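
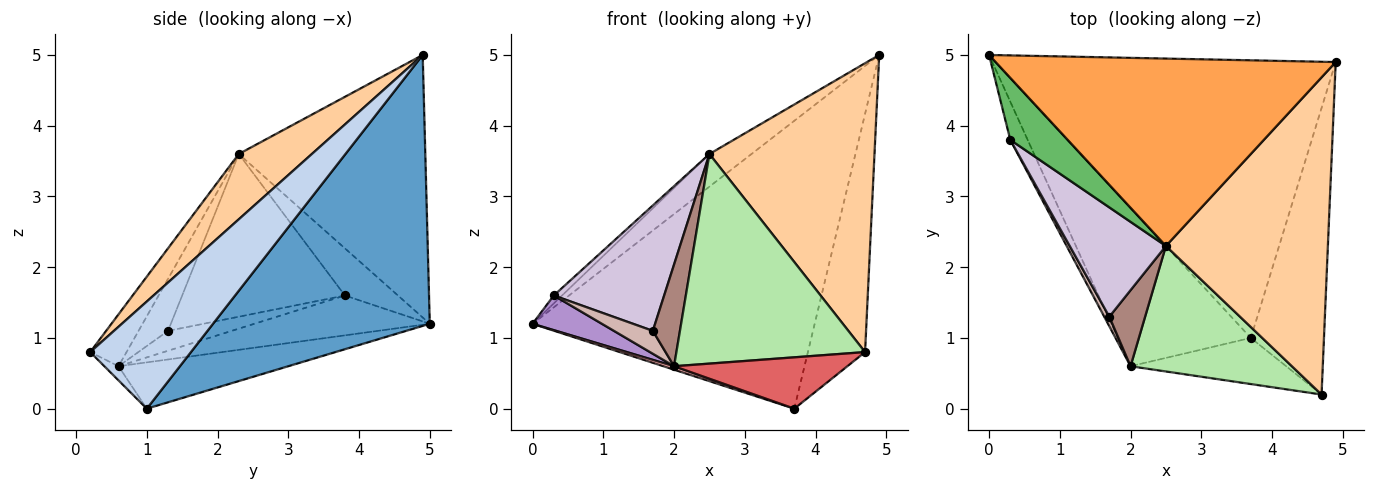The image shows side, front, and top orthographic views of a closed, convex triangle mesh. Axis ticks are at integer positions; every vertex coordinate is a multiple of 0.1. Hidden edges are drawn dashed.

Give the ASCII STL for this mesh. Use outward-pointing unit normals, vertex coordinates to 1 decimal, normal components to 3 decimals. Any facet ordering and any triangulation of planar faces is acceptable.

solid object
 facet normal 0.484 0.630 -0.607
  outer loop
   vertex 3.7 1.0 0.0
   vertex 0.0 5.0 1.2
   vertex 4.9 4.9 5.0
  endloop
 endfacet
 facet normal 0.748 0.424 -0.510
  outer loop
   vertex 3.7 1.0 0.0
   vertex 4.9 4.9 5.0
   vertex 4.7 0.2 0.8
  endloop
 endfacet
 facet normal -0.605 0.137 0.784
  outer loop
   vertex 2.5 2.3 3.6
   vertex 4.9 4.9 5.0
   vertex 0.0 5.0 1.2
  endloop
 endfacet
 facet normal 0.286 -0.645 0.708
  outer loop
   vertex 2.5 2.3 3.6
   vertex 4.7 0.2 0.8
   vertex 4.9 4.9 5.0
  endloop
 endfacet
 facet normal -0.632 0.098 0.769
  outer loop
   vertex 0.3 3.8 1.6
   vertex 2.5 2.3 3.6
   vertex 0.0 5.0 1.2
  endloop
 endfacet
 facet normal -0.163 -0.846 0.507
  outer loop
   vertex 2.0 0.6 0.6
   vertex 4.7 0.2 0.8
   vertex 2.5 2.3 3.6
  endloop
 endfacet
 facet normal -0.061 -0.743 -0.667
  outer loop
   vertex 2.0 0.6 0.6
   vertex 3.7 1.0 0.0
   vertex 4.7 0.2 0.8
  endloop
 endfacet
 facet normal -0.328 -0.021 -0.944
  outer loop
   vertex 2.0 0.6 0.6
   vertex 0.0 5.0 1.2
   vertex 3.7 1.0 0.0
  endloop
 endfacet
 facet normal -0.862 -0.341 -0.375
  outer loop
   vertex 2.0 0.6 0.6
   vertex 0.3 3.8 1.6
   vertex 0.0 5.0 1.2
  endloop
 endfacet
 facet normal -0.743 -0.504 0.440
  outer loop
   vertex 1.7 1.3 1.1
   vertex 2.5 2.3 3.6
   vertex 0.3 3.8 1.6
  endloop
 endfacet
 facet normal -0.657 -0.604 0.452
  outer loop
   vertex 1.7 1.3 1.1
   vertex 2.0 0.6 0.6
   vertex 2.5 2.3 3.6
  endloop
 endfacet
 facet normal -0.834 -0.509 0.213
  outer loop
   vertex 1.7 1.3 1.1
   vertex 0.3 3.8 1.6
   vertex 2.0 0.6 0.6
  endloop
 endfacet
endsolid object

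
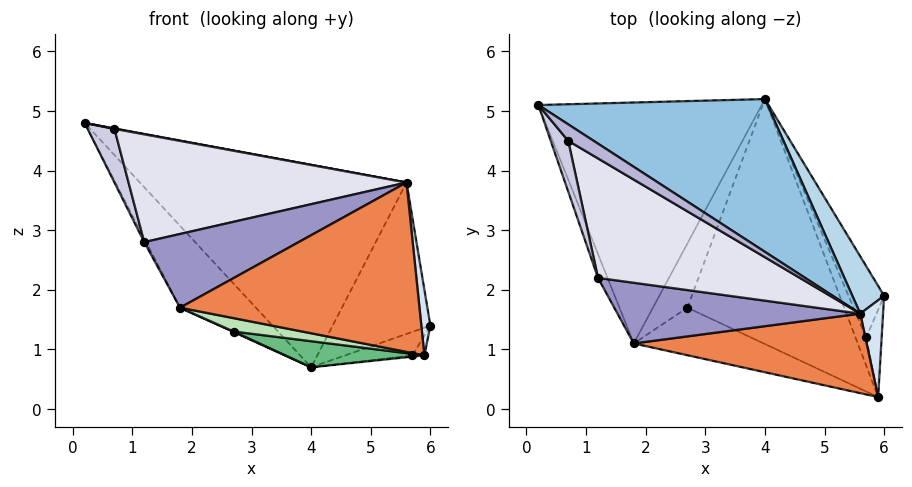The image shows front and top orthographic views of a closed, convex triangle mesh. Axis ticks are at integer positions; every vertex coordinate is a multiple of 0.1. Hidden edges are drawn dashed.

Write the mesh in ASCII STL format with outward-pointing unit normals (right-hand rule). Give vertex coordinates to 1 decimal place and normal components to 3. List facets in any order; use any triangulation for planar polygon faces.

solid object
 facet normal -0.717 0.224 -0.660
  outer loop
   vertex 1.8 1.1 1.7
   vertex 0.2 5.1 4.8
   vertex 4.0 5.2 0.7
  endloop
 endfacet
 facet normal 0.532 0.676 0.510
  outer loop
   vertex 5.6 1.6 3.8
   vertex 4.0 5.2 0.7
   vertex 0.2 5.1 4.8
  endloop
 endfacet
 facet normal 0.818 0.539 0.204
  outer loop
   vertex 5.6 1.6 3.8
   vertex 6.0 1.9 1.4
   vertex 4.0 5.2 0.7
  endloop
 endfacet
 facet normal 0.983 -0.102 0.151
  outer loop
   vertex 5.6 1.6 3.8
   vertex 5.9 0.2 0.9
   vertex 6.0 1.9 1.4
  endloop
 endfacet
 facet normal -0.115 -0.899 0.422
  outer loop
   vertex 5.6 1.6 3.8
   vertex 1.8 1.1 1.7
   vertex 5.9 0.2 0.9
  endloop
 endfacet
 facet normal 0.648 0.239 -0.723
  outer loop
   vertex 5.7 1.2 0.9
   vertex 4.0 5.2 0.7
   vertex 6.0 1.9 1.4
  endloop
 endfacet
 facet normal 0.742 0.148 -0.653
  outer loop
   vertex 5.7 1.2 0.9
   vertex 6.0 1.9 1.4
   vertex 5.9 0.2 0.9
  endloop
 endfacet
 facet normal 0.217 0.043 -0.975
  outer loop
   vertex 5.7 1.2 0.9
   vertex 5.9 0.2 0.9
   vertex 4.0 5.2 0.7
  endloop
 endfacet
 facet normal -0.171 -0.104 -0.980
  outer loop
   vertex 2.7 1.7 1.3
   vertex 4.0 5.2 0.7
   vertex 5.9 0.2 0.9
  endloop
 endfacet
 facet normal -0.402 -0.008 -0.916
  outer loop
   vertex 2.7 1.7 1.3
   vertex 1.8 1.1 1.7
   vertex 4.0 5.2 0.7
  endloop
 endfacet
 facet normal -0.240 -0.263 -0.934
  outer loop
   vertex 2.7 1.7 1.3
   vertex 5.9 0.2 0.9
   vertex 1.8 1.1 1.7
  endloop
 endfacet
 facet normal -0.837 0.085 -0.541
  outer loop
   vertex 1.2 2.2 2.8
   vertex 0.2 5.1 4.8
   vertex 1.8 1.1 1.7
  endloop
 endfacet
 facet normal -0.242 -0.749 0.617
  outer loop
   vertex 1.2 2.2 2.8
   vertex 1.8 1.1 1.7
   vertex 5.6 1.6 3.8
  endloop
 endfacet
 facet normal 0.165 -0.026 0.986
  outer loop
   vertex 0.7 4.5 4.7
   vertex 5.6 1.6 3.8
   vertex 0.2 5.1 4.8
  endloop
 endfacet
 facet normal -0.592 -0.586 0.553
  outer loop
   vertex 0.7 4.5 4.7
   vertex 0.2 5.1 4.8
   vertex 1.2 2.2 2.8
  endloop
 endfacet
 facet normal -0.252 -0.648 0.719
  outer loop
   vertex 0.7 4.5 4.7
   vertex 1.2 2.2 2.8
   vertex 5.6 1.6 3.8
  endloop
 endfacet
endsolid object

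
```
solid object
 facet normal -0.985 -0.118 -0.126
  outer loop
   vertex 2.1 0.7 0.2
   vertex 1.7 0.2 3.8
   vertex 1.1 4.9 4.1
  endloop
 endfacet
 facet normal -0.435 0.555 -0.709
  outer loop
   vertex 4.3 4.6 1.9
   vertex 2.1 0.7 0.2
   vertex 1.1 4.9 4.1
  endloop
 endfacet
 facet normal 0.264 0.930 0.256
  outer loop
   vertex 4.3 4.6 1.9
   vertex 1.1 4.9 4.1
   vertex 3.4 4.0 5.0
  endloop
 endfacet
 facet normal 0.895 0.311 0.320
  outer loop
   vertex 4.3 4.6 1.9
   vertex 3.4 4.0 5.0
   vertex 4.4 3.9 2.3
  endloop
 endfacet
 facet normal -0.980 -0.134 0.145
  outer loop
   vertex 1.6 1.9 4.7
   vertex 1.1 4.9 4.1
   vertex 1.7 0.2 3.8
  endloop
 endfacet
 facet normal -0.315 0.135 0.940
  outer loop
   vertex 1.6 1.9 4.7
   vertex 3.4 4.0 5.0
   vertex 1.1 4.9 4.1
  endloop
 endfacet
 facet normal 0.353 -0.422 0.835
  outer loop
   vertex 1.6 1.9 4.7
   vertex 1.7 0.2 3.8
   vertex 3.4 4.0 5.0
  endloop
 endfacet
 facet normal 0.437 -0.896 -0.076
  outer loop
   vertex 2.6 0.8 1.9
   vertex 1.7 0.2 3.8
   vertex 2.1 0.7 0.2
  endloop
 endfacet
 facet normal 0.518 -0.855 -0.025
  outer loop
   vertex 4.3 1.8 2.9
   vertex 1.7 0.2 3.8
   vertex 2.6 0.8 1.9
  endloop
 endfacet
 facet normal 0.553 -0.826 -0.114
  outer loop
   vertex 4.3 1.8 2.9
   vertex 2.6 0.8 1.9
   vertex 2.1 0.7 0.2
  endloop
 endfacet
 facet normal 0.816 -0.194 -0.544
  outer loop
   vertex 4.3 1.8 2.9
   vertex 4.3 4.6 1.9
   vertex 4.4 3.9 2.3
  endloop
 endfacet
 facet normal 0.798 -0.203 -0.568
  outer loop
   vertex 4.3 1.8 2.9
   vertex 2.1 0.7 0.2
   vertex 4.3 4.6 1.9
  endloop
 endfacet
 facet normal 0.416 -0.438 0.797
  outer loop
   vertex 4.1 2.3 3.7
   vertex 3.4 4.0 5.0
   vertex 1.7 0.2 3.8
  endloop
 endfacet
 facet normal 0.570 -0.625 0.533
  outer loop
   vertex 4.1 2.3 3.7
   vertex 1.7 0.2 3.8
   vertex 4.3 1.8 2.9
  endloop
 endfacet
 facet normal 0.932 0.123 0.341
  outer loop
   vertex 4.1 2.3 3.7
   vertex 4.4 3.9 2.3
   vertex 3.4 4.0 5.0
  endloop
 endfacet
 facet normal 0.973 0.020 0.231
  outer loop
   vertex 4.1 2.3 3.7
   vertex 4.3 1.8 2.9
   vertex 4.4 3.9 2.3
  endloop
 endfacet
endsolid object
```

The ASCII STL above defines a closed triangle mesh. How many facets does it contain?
16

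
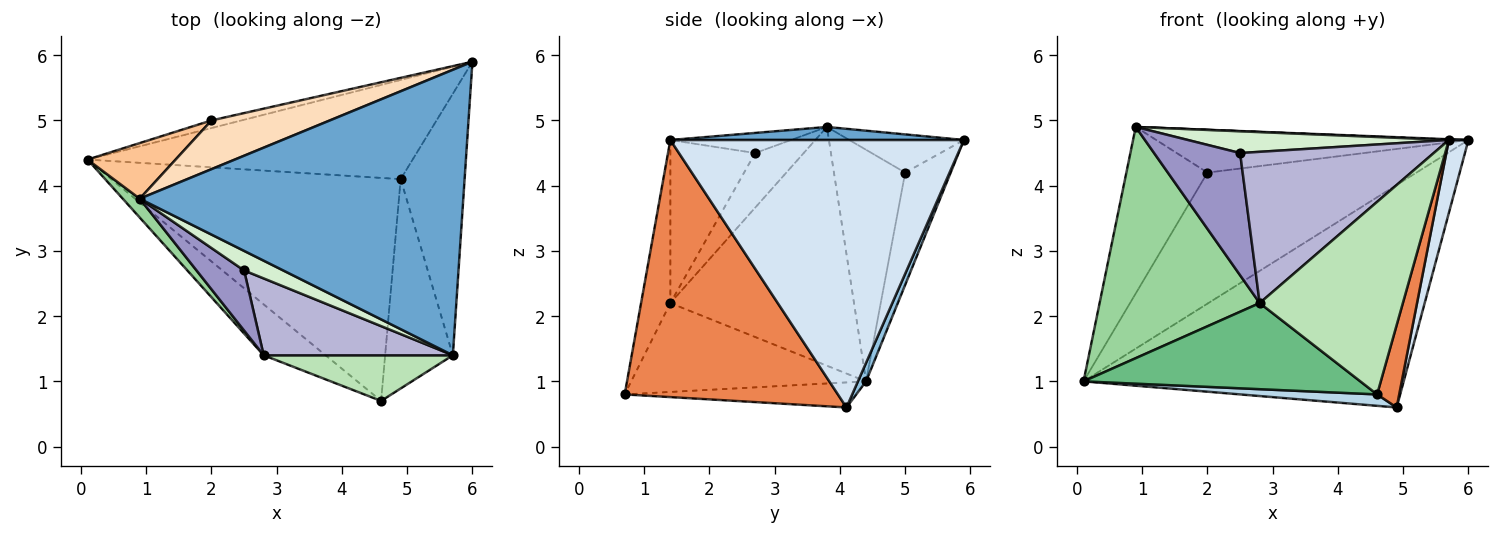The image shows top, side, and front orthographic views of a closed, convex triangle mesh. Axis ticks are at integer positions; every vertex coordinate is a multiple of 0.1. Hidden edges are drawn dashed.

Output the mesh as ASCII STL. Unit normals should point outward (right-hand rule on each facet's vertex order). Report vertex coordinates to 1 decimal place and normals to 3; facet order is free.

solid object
 facet normal 0.040 -0.003 0.999
  outer loop
   vertex 5.7 1.4 4.7
   vertex 6.0 5.9 4.7
   vertex 0.9 3.8 4.9
  endloop
 endfacet
 facet normal 0.023 0.913 -0.407
  outer loop
   vertex 4.9 4.1 0.6
   vertex 0.1 4.4 1.0
   vertex 6.0 5.9 4.7
  endloop
 endfacet
 facet normal -0.086 -0.051 -0.995
  outer loop
   vertex 4.9 4.1 0.6
   vertex 4.6 0.7 0.8
   vertex 0.1 4.4 1.0
  endloop
 endfacet
 facet normal 0.971 -0.065 -0.232
  outer loop
   vertex 4.9 4.1 0.6
   vertex 6.0 5.9 4.7
   vertex 5.7 1.4 4.7
  endloop
 endfacet
 facet normal 0.962 -0.100 -0.253
  outer loop
   vertex 4.9 4.1 0.6
   vertex 5.7 1.4 4.7
   vertex 4.6 0.7 0.8
  endloop
 endfacet
 facet normal -0.212 0.976 -0.057
  outer loop
   vertex 2.0 5.0 4.2
   vertex 6.0 5.9 4.7
   vertex 0.1 4.4 1.0
  endloop
 endfacet
 facet normal -0.640 0.729 0.243
  outer loop
   vertex 2.0 5.0 4.2
   vertex 0.1 4.4 1.0
   vertex 0.9 3.8 4.9
  endloop
 endfacet
 facet normal -0.236 0.642 0.730
  outer loop
   vertex 2.0 5.0 4.2
   vertex 0.9 3.8 4.9
   vertex 6.0 5.9 4.7
  endloop
 endfacet
 facet normal -0.590 -0.695 -0.411
  outer loop
   vertex 2.8 1.4 2.2
   vertex 0.1 4.4 1.0
   vertex 4.6 0.7 0.8
  endloop
 endfacet
 facet normal -0.753 -0.656 0.053
  outer loop
   vertex 2.8 1.4 2.2
   vertex 0.9 3.8 4.9
   vertex 0.1 4.4 1.0
  endloop
 endfacet
 facet normal -0.195 -0.954 0.226
  outer loop
   vertex 2.8 1.4 2.2
   vertex 4.6 0.7 0.8
   vertex 5.7 1.4 4.7
  endloop
 endfacet
 facet normal -0.325 -0.703 0.633
  outer loop
   vertex 2.5 2.7 4.5
   vertex 5.7 1.4 4.7
   vertex 0.9 3.8 4.9
  endloop
 endfacet
 facet normal -0.452 -0.801 0.394
  outer loop
   vertex 2.5 2.7 4.5
   vertex 0.9 3.8 4.9
   vertex 2.8 1.4 2.2
  endloop
 endfacet
 facet normal -0.364 -0.830 0.422
  outer loop
   vertex 2.5 2.7 4.5
   vertex 2.8 1.4 2.2
   vertex 5.7 1.4 4.7
  endloop
 endfacet
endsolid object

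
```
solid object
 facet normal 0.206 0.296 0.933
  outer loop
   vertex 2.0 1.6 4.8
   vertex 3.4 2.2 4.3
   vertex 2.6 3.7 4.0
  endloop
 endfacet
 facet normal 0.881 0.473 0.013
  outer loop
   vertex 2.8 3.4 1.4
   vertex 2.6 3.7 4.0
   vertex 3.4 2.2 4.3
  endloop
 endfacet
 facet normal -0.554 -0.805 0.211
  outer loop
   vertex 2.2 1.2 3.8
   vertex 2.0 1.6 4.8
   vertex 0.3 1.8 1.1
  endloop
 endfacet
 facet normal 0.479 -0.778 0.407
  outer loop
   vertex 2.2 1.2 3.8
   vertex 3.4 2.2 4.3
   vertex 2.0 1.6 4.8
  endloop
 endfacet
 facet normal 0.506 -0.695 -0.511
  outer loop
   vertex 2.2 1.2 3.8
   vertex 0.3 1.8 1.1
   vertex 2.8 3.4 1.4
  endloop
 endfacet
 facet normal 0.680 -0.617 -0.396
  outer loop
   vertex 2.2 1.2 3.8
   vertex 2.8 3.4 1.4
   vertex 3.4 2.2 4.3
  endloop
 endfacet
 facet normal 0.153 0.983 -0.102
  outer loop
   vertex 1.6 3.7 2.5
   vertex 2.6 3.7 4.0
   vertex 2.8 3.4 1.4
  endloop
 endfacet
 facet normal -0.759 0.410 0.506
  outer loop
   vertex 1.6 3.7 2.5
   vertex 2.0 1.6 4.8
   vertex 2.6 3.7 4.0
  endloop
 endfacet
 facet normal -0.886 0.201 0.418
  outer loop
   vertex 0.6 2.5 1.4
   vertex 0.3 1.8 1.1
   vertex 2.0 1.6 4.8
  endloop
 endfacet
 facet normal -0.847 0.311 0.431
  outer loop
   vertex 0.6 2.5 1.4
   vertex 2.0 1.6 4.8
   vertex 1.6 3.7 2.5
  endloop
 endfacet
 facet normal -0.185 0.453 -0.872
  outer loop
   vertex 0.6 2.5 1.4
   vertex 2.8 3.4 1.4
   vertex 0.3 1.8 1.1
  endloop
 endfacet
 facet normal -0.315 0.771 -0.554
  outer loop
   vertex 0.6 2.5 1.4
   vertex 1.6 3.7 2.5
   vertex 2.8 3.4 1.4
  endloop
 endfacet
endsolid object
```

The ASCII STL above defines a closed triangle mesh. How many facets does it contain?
12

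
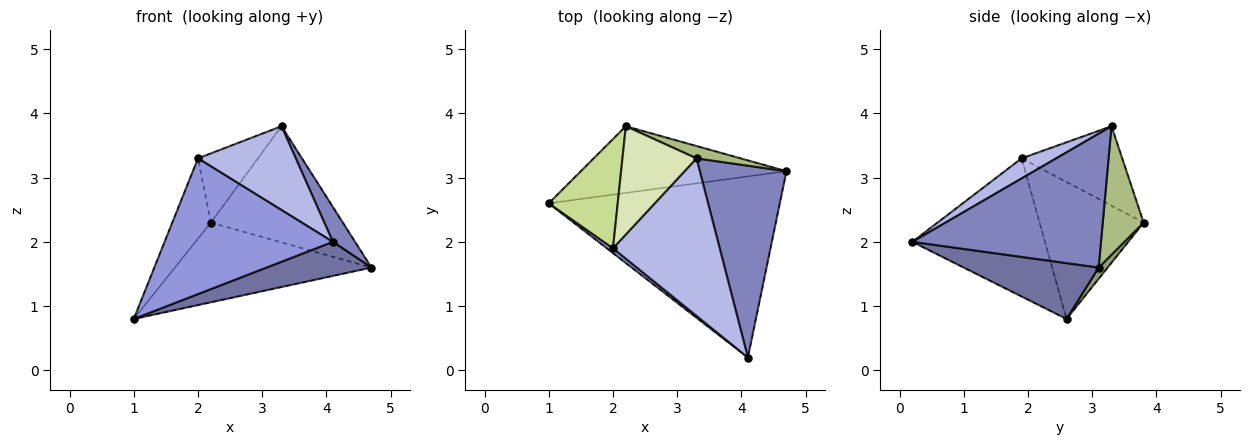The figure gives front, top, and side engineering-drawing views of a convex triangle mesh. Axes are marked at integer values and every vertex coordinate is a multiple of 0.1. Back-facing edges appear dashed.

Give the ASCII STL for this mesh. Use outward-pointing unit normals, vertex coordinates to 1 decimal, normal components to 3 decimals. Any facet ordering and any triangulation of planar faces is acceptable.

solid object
 facet normal 0.231 -0.180 -0.956
  outer loop
   vertex 4.1 0.2 2.0
   vertex 1.0 2.6 0.8
   vertex 4.7 3.1 1.6
  endloop
 endfacet
 facet normal 0.836 -0.098 0.541
  outer loop
   vertex 3.3 3.3 3.8
   vertex 4.1 0.2 2.0
   vertex 4.7 3.1 1.6
  endloop
 endfacet
 facet normal -0.619 -0.785 0.028
  outer loop
   vertex 2.0 1.9 3.3
   vertex 1.0 2.6 0.8
   vertex 4.1 0.2 2.0
  endloop
 endfacet
 facet normal 0.164 -0.463 0.871
  outer loop
   vertex 2.0 1.9 3.3
   vertex 4.1 0.2 2.0
   vertex 3.3 3.3 3.8
  endloop
 endfacet
 facet normal 0.035 0.767 -0.641
  outer loop
   vertex 2.2 3.8 2.3
   vertex 4.7 3.1 1.6
   vertex 1.0 2.6 0.8
  endloop
 endfacet
 facet normal 0.294 0.950 0.101
  outer loop
   vertex 2.2 3.8 2.3
   vertex 3.3 3.3 3.8
   vertex 4.7 3.1 1.6
  endloop
 endfacet
 facet normal -0.848 0.314 0.427
  outer loop
   vertex 2.2 3.8 2.3
   vertex 1.0 2.6 0.8
   vertex 2.0 1.9 3.3
  endloop
 endfacet
 facet normal -0.671 0.400 0.625
  outer loop
   vertex 2.2 3.8 2.3
   vertex 2.0 1.9 3.3
   vertex 3.3 3.3 3.8
  endloop
 endfacet
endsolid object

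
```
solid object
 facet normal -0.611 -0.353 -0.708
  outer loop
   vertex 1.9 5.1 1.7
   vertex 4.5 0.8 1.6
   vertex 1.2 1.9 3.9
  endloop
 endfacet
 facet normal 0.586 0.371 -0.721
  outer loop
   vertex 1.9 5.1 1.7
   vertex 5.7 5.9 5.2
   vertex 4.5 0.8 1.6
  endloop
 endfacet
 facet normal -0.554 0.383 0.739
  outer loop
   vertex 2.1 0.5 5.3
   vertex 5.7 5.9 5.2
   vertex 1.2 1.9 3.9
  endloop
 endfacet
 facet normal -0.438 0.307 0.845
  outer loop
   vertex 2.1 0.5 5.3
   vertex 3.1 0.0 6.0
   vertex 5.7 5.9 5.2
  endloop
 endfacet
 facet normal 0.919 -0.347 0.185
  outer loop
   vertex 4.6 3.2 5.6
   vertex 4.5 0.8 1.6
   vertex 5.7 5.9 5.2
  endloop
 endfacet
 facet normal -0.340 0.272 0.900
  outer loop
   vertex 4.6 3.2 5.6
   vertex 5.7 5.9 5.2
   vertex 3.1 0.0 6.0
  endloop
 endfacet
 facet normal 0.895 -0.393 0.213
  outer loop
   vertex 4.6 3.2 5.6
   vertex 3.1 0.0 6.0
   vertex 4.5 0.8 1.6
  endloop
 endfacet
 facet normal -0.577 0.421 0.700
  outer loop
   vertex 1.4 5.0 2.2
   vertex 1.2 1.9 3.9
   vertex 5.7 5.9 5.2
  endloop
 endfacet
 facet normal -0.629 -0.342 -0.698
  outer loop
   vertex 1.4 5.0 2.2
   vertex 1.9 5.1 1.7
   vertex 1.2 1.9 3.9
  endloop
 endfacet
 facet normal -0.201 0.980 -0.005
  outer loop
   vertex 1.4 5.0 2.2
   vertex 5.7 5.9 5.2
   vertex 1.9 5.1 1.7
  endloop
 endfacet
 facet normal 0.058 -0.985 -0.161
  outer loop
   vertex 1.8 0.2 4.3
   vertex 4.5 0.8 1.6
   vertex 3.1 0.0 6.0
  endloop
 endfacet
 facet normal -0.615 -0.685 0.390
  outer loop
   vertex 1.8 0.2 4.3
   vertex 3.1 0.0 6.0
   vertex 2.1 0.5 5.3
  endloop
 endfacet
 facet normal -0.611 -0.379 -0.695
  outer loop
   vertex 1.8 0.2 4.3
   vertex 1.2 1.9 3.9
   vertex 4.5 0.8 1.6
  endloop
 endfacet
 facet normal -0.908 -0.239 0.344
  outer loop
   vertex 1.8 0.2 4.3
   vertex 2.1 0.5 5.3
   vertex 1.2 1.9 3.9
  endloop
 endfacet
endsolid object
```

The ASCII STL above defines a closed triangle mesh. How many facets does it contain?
14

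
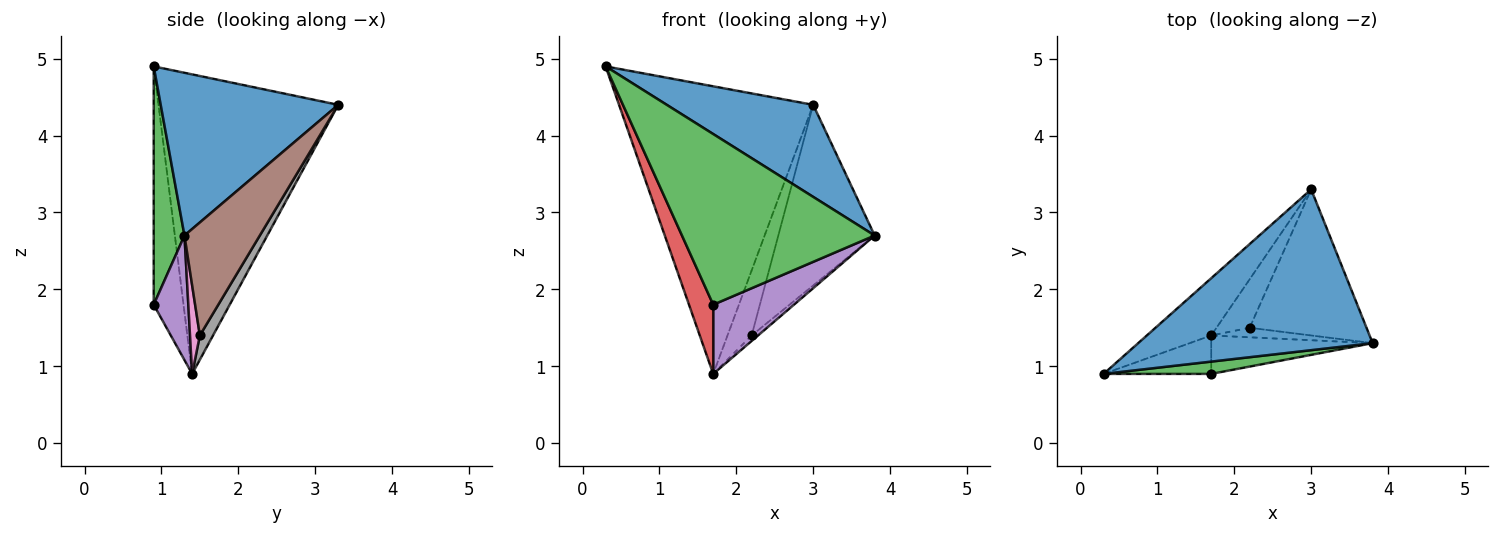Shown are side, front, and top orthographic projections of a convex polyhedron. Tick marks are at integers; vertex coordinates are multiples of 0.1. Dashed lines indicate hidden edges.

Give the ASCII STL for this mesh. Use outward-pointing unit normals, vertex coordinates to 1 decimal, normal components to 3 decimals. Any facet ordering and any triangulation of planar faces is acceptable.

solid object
 facet normal 0.516 -0.426 0.743
  outer loop
   vertex 3.0 3.3 4.4
   vertex 0.3 0.9 4.9
   vertex 3.8 1.3 2.7
  endloop
 endfacet
 facet normal -0.672 0.726 -0.145
  outer loop
   vertex 1.7 1.4 0.9
   vertex 0.3 0.9 4.9
   vertex 3.0 3.3 4.4
  endloop
 endfacet
 facet normal 0.157 -0.985 0.071
  outer loop
   vertex 1.7 0.9 1.8
   vertex 3.8 1.3 2.7
   vertex 0.3 0.9 4.9
  endloop
 endfacet
 facet normal -0.732 -0.595 -0.331
  outer loop
   vertex 1.7 0.9 1.8
   vertex 0.3 0.9 4.9
   vertex 1.7 1.4 0.9
  endloop
 endfacet
 facet normal 0.351 -0.819 -0.455
  outer loop
   vertex 1.7 0.9 1.8
   vertex 1.7 1.4 0.9
   vertex 3.8 1.3 2.7
  endloop
 endfacet
 facet normal 0.520 0.664 -0.537
  outer loop
   vertex 2.2 1.5 1.4
   vertex 3.0 3.3 4.4
   vertex 3.8 1.3 2.7
  endloop
 endfacet
 facet normal 0.608 0.397 -0.688
  outer loop
   vertex 2.2 1.5 1.4
   vertex 3.8 1.3 2.7
   vertex 1.7 1.4 0.9
  endloop
 endfacet
 facet normal 0.401 0.735 -0.548
  outer loop
   vertex 2.2 1.5 1.4
   vertex 1.7 1.4 0.9
   vertex 3.0 3.3 4.4
  endloop
 endfacet
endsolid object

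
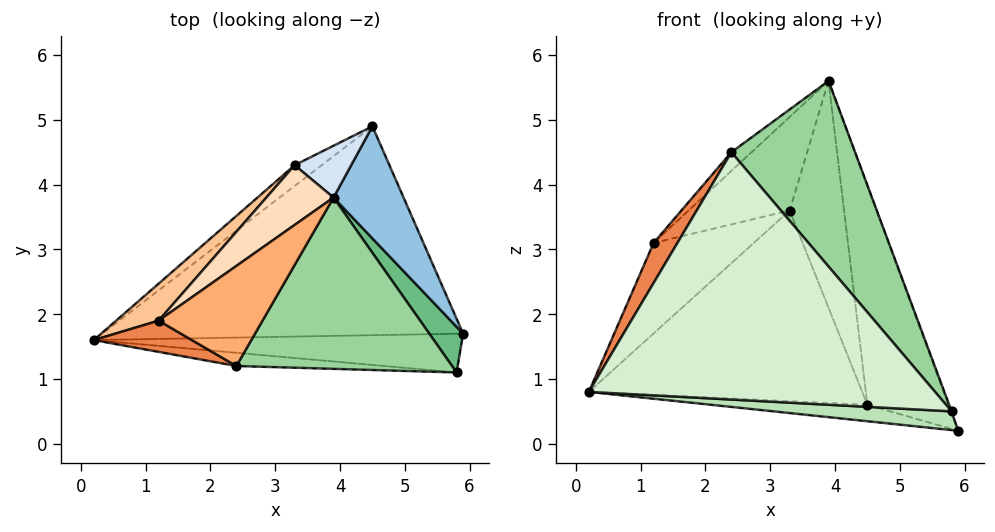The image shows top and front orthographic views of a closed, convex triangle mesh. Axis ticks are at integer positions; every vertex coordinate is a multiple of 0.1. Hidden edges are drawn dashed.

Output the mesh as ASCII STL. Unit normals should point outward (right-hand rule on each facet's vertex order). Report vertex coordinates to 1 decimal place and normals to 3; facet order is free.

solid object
 facet normal -0.106 0.078 -0.991
  outer loop
   vertex 4.5 4.9 0.6
   vertex 5.9 1.7 0.2
   vertex 0.2 1.6 0.8
  endloop
 endfacet
 facet normal 0.908 0.373 0.191
  outer loop
   vertex 3.9 3.8 5.6
   vertex 5.9 1.7 0.2
   vertex 4.5 4.9 0.6
  endloop
 endfacet
 facet normal -0.609 0.788 -0.086
  outer loop
   vertex 3.3 4.3 3.6
   vertex 4.5 4.9 0.6
   vertex 0.2 1.6 0.8
  endloop
 endfacet
 facet normal 0.069 0.973 0.222
  outer loop
   vertex 3.3 4.3 3.6
   vertex 3.9 3.8 5.6
   vertex 4.5 4.9 0.6
  endloop
 endfacet
 facet normal -0.762 -0.511 0.398
  outer loop
   vertex 1.2 1.9 3.1
   vertex 0.2 1.6 0.8
   vertex 2.4 1.2 4.5
  endloop
 endfacet
 facet normal -0.721 0.127 0.681
  outer loop
   vertex 1.2 1.9 3.1
   vertex 2.4 1.2 4.5
   vertex 3.9 3.8 5.6
  endloop
 endfacet
 facet normal -0.754 0.608 0.249
  outer loop
   vertex 1.2 1.9 3.1
   vertex 3.3 4.3 3.6
   vertex 0.2 1.6 0.8
  endloop
 endfacet
 facet normal -0.737 0.569 0.364
  outer loop
   vertex 1.2 1.9 3.1
   vertex 3.9 3.8 5.6
   vertex 3.3 4.3 3.6
  endloop
 endfacet
 facet normal 0.939 0.015 0.342
  outer loop
   vertex 5.8 1.1 0.5
   vertex 5.9 1.7 0.2
   vertex 3.9 3.8 5.6
  endloop
 endfacet
 facet normal 0.613 -0.580 0.536
  outer loop
   vertex 5.8 1.1 0.5
   vertex 3.9 3.8 5.6
   vertex 2.4 1.2 4.5
  endloop
 endfacet
 facet normal -0.087 -0.434 -0.897
  outer loop
   vertex 5.8 1.1 0.5
   vertex 0.2 1.6 0.8
   vertex 5.9 1.7 0.2
  endloop
 endfacet
 facet normal -0.092 -0.994 -0.053
  outer loop
   vertex 5.8 1.1 0.5
   vertex 2.4 1.2 4.5
   vertex 0.2 1.6 0.8
  endloop
 endfacet
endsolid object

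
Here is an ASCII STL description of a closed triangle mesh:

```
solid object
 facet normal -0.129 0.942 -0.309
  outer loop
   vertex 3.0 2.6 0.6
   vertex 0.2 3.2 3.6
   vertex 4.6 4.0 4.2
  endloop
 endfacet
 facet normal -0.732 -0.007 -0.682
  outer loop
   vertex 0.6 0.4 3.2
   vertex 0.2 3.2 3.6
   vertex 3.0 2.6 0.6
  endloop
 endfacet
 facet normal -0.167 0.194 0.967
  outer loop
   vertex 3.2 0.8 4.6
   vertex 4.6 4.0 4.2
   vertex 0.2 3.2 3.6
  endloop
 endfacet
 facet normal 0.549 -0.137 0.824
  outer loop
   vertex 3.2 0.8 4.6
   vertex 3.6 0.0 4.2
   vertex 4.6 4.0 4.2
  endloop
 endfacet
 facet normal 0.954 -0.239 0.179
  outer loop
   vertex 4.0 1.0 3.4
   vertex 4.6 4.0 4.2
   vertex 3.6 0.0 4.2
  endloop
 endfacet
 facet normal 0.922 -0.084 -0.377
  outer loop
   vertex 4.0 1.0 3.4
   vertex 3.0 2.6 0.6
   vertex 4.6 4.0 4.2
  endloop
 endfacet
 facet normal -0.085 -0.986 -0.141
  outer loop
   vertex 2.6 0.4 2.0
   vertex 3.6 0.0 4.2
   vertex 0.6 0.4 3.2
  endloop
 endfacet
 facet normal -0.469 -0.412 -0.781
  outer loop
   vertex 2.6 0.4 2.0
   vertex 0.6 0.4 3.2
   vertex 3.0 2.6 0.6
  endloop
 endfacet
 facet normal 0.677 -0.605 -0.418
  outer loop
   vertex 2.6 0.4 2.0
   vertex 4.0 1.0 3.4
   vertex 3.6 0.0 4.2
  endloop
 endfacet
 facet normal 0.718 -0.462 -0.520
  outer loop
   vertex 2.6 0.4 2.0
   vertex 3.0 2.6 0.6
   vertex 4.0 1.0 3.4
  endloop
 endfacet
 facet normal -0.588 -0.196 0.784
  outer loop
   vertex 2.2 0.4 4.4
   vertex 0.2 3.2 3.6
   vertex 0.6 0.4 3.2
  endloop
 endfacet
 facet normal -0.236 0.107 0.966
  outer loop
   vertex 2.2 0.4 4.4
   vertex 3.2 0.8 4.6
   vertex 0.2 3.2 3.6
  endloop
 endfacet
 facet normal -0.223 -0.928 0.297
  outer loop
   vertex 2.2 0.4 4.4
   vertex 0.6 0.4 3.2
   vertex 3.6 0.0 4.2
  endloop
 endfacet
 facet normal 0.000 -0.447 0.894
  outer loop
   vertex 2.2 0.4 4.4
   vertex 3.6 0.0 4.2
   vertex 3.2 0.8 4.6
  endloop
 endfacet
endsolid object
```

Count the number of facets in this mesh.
14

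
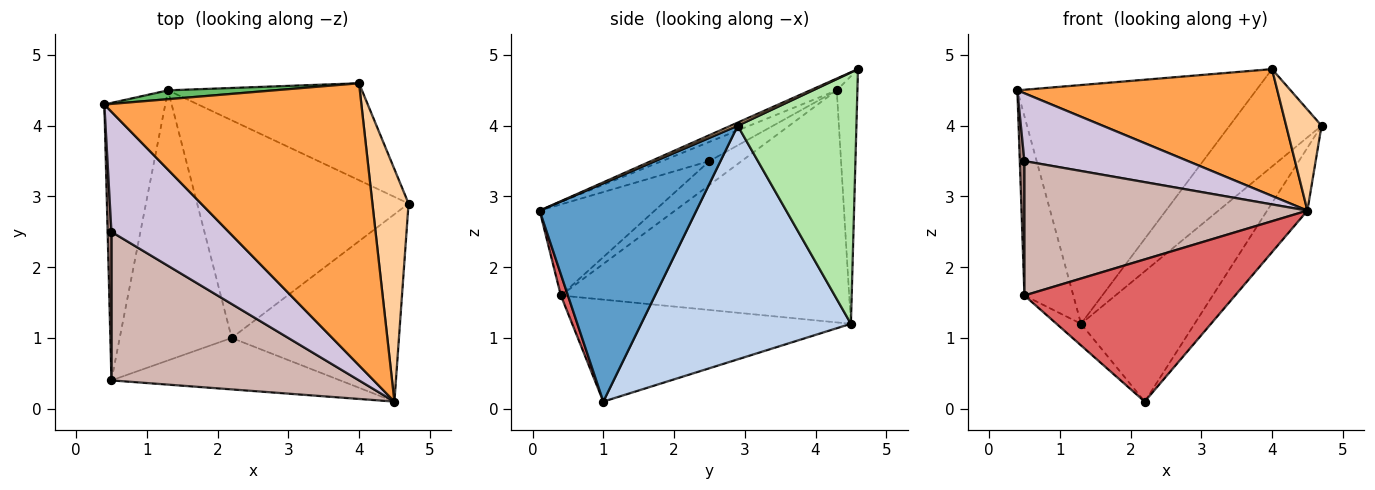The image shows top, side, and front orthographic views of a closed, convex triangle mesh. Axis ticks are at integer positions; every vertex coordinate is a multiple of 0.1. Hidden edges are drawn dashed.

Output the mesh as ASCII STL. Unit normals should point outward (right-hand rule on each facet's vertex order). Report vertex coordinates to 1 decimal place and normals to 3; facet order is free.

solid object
 facet normal 0.778 0.200 -0.596
  outer loop
   vertex 2.2 1.0 0.1
   vertex 4.7 2.9 4.0
   vertex 4.5 0.1 2.8
  endloop
 endfacet
 facet normal 0.688 0.373 -0.623
  outer loop
   vertex 1.3 4.5 1.2
   vertex 4.7 2.9 4.0
   vertex 2.2 1.0 0.1
  endloop
 endfacet
 facet normal -0.042 -0.410 0.911
  outer loop
   vertex 4.0 4.6 4.8
   vertex 0.4 4.3 4.5
   vertex 4.5 0.1 2.8
  endloop
 endfacet
 facet normal 0.079 -0.397 0.914
  outer loop
   vertex 4.0 4.6 4.8
   vertex 4.5 0.1 2.8
   vertex 4.7 2.9 4.0
  endloop
 endfacet
 facet normal -0.086 0.996 0.037
  outer loop
   vertex 4.0 4.6 4.8
   vertex 1.3 4.5 1.2
   vertex 0.4 4.3 4.5
  endloop
 endfacet
 facet normal 0.675 0.523 -0.521
  outer loop
   vertex 4.0 4.6 4.8
   vertex 4.7 2.9 4.0
   vertex 1.3 4.5 1.2
  endloop
 endfacet
 facet normal 0.032 -0.940 -0.340
  outer loop
   vertex 0.5 0.4 1.6
   vertex 2.2 1.0 0.1
   vertex 4.5 0.1 2.8
  endloop
 endfacet
 facet normal -0.954 0.162 -0.251
  outer loop
   vertex 0.5 0.4 1.6
   vertex 0.4 4.3 4.5
   vertex 1.3 4.5 1.2
  endloop
 endfacet
 facet normal -0.672 0.059 -0.738
  outer loop
   vertex 0.5 0.4 1.6
   vertex 1.3 4.5 1.2
   vertex 2.2 1.0 0.1
  endloop
 endfacet
 facet normal -0.141 -0.487 0.862
  outer loop
   vertex 0.5 2.5 3.5
   vertex 4.5 0.1 2.8
   vertex 0.4 4.3 4.5
  endloop
 endfacet
 facet normal -0.978 -0.141 0.156
  outer loop
   vertex 0.5 2.5 3.5
   vertex 0.4 4.3 4.5
   vertex 0.5 0.4 1.6
  endloop
 endfacet
 facet normal -0.263 -0.647 0.715
  outer loop
   vertex 0.5 2.5 3.5
   vertex 0.5 0.4 1.6
   vertex 4.5 0.1 2.8
  endloop
 endfacet
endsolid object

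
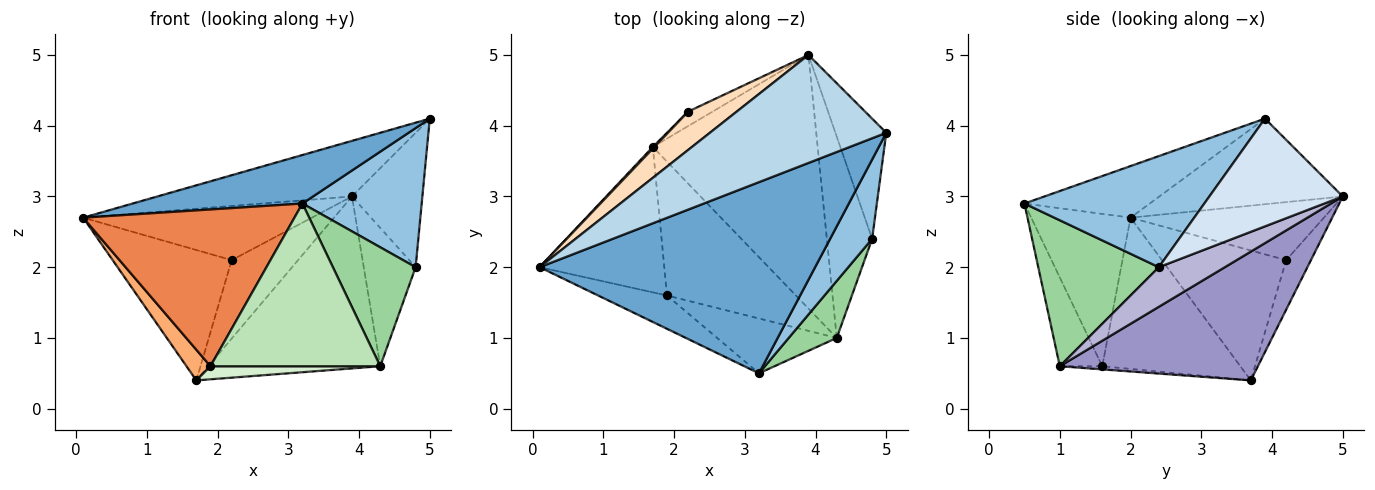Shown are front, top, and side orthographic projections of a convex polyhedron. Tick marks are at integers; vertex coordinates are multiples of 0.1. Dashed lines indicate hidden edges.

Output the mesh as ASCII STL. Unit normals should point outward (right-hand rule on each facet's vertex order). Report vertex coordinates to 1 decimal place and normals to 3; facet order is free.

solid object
 facet normal -0.179 -0.242 0.954
  outer loop
   vertex 3.2 0.5 2.9
   vertex 5.0 3.9 4.1
   vertex 0.1 2.0 2.7
  endloop
 endfacet
 facet normal 0.795 -0.527 0.301
  outer loop
   vertex 4.8 2.4 2.0
   vertex 5.0 3.9 4.1
   vertex 3.2 0.5 2.9
  endloop
 endfacet
 facet normal -0.396 0.420 0.816
  outer loop
   vertex 3.9 5.0 3.0
   vertex 0.1 2.0 2.7
   vertex 5.0 3.9 4.1
  endloop
 endfacet
 facet normal 0.816 0.431 -0.385
  outer loop
   vertex 3.9 5.0 3.0
   vertex 5.0 3.9 4.1
   vertex 4.8 2.4 2.0
  endloop
 endfacet
 facet normal -0.418 -0.889 -0.189
  outer loop
   vertex 1.9 1.6 0.6
   vertex 3.2 0.5 2.9
   vertex 0.1 2.0 2.7
  endloop
 endfacet
 facet normal -0.765 -0.133 -0.630
  outer loop
   vertex 1.9 1.6 0.6
   vertex 0.1 2.0 2.7
   vertex 1.7 3.7 0.4
  endloop
 endfacet
 facet normal -0.722 0.692 0.009
  outer loop
   vertex 2.2 4.2 2.1
   vertex 1.7 3.7 0.4
   vertex 0.1 2.0 2.7
  endloop
 endfacet
 facet normal -0.568 0.672 0.476
  outer loop
   vertex 2.2 4.2 2.1
   vertex 0.1 2.0 2.7
   vertex 3.9 5.0 3.0
  endloop
 endfacet
 facet normal -0.344 0.923 -0.170
  outer loop
   vertex 2.2 4.2 2.1
   vertex 3.9 5.0 3.0
   vertex 1.7 3.7 0.4
  endloop
 endfacet
 facet normal 0.796 -0.546 0.262
  outer loop
   vertex 4.3 1.0 0.6
   vertex 4.8 2.4 2.0
   vertex 3.2 0.5 2.9
  endloop
 endfacet
 facet normal -0.231 -0.922 -0.311
  outer loop
   vertex 4.3 1.0 0.6
   vertex 3.2 0.5 2.9
   vertex 1.9 1.6 0.6
  endloop
 endfacet
 facet normal -0.024 -0.097 -0.995
  outer loop
   vertex 4.3 1.0 0.6
   vertex 1.9 1.6 0.6
   vertex 1.7 3.7 0.4
  endloop
 endfacet
 facet normal 0.543 0.471 -0.695
  outer loop
   vertex 4.3 1.0 0.6
   vertex 1.7 3.7 0.4
   vertex 3.9 5.0 3.0
  endloop
 endfacet
 facet normal 0.585 0.460 -0.668
  outer loop
   vertex 4.3 1.0 0.6
   vertex 3.9 5.0 3.0
   vertex 4.8 2.4 2.0
  endloop
 endfacet
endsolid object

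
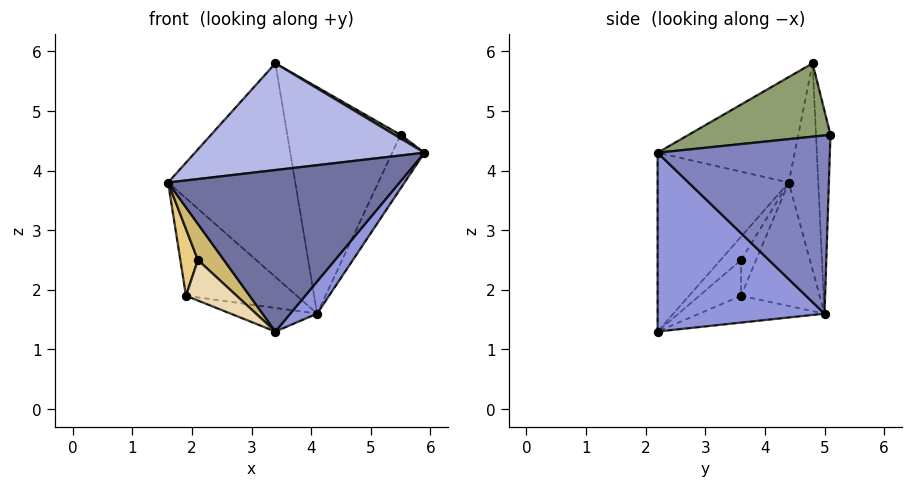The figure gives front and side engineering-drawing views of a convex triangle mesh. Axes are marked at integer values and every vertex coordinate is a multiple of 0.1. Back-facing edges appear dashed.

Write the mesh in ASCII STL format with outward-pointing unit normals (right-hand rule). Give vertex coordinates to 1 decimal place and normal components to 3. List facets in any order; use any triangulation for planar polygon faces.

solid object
 facet normal -0.456 -0.805 0.380
  outer loop
   vertex 3.4 2.2 1.3
   vertex 5.9 2.2 4.3
   vertex 1.6 4.4 3.8
  endloop
 endfacet
 facet normal 0.891 0.167 -0.422
  outer loop
   vertex 4.1 5.0 1.6
   vertex 5.5 5.1 4.6
   vertex 5.9 2.2 4.3
  endloop
 endfacet
 facet normal 0.762 -0.123 -0.635
  outer loop
   vertex 4.1 5.0 1.6
   vertex 5.9 2.2 4.3
   vertex 3.4 2.2 1.3
  endloop
 endfacet
 facet normal -0.433 -0.725 0.535
  outer loop
   vertex 3.4 4.8 5.8
   vertex 1.6 4.4 3.8
   vertex 5.9 2.2 4.3
  endloop
 endfacet
 facet normal 0.498 -0.021 0.867
  outer loop
   vertex 3.4 4.8 5.8
   vertex 5.9 2.2 4.3
   vertex 5.5 5.1 4.6
  endloop
 endfacet
 facet normal -0.226 0.974 0.009
  outer loop
   vertex 3.4 4.8 5.8
   vertex 4.1 5.0 1.6
   vertex 1.6 4.4 3.8
  endloop
 endfacet
 facet normal -0.127 0.992 0.026
  outer loop
   vertex 3.4 4.8 5.8
   vertex 5.5 5.1 4.6
   vertex 4.1 5.0 1.6
  endloop
 endfacet
 facet normal -0.530 0.748 -0.399
  outer loop
   vertex 1.9 3.6 1.9
   vertex 1.6 4.4 3.8
   vertex 4.1 5.0 1.6
  endloop
 endfacet
 facet normal -0.233 0.161 -0.959
  outer loop
   vertex 1.9 3.6 1.9
   vertex 4.1 5.0 1.6
   vertex 3.4 2.2 1.3
  endloop
 endfacet
 facet normal -0.602 -0.763 0.238
  outer loop
   vertex 2.1 3.6 2.5
   vertex 3.4 2.2 1.3
   vertex 1.6 4.4 3.8
  endloop
 endfacet
 facet normal -0.636 -0.742 0.212
  outer loop
   vertex 2.1 3.6 2.5
   vertex 1.6 4.4 3.8
   vertex 1.9 3.6 1.9
  endloop
 endfacet
 facet normal -0.622 -0.755 0.207
  outer loop
   vertex 2.1 3.6 2.5
   vertex 1.9 3.6 1.9
   vertex 3.4 2.2 1.3
  endloop
 endfacet
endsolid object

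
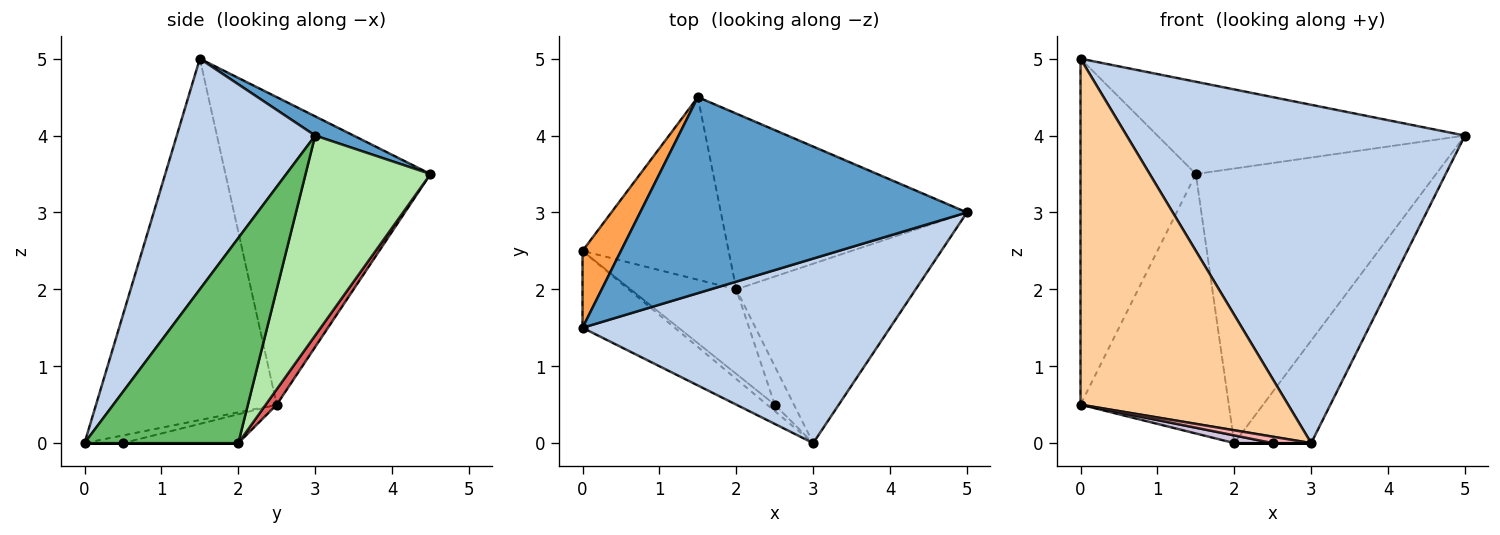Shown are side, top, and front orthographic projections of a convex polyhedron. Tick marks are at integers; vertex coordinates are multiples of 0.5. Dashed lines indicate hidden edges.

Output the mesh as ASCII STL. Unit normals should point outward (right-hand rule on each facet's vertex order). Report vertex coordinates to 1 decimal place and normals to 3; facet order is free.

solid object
 facet normal 0.053 0.425 0.904
  outer loop
   vertex 1.5 4.5 3.5
   vertex 0.0 1.5 5.0
   vertex 5.0 3.0 4.0
  endloop
 endfacet
 facet normal 0.338 -0.826 0.451
  outer loop
   vertex 3.0 0.0 0.0
   vertex 5.0 3.0 4.0
   vertex 0.0 1.5 5.0
  endloop
 endfacet
 facet normal -0.866 0.487 0.108
  outer loop
   vertex 0.0 2.5 0.5
   vertex 0.0 1.5 5.0
   vertex 1.5 4.5 3.5
  endloop
 endfacet
 facet normal -0.647 -0.744 -0.165
  outer loop
   vertex 0.0 2.5 0.5
   vertex 3.0 0.0 0.0
   vertex 0.0 1.5 5.0
  endloop
 endfacet
 facet normal 0.704 0.352 -0.616
  outer loop
   vertex 2.0 2.0 0.0
   vertex 5.0 3.0 4.0
   vertex 3.0 0.0 0.0
  endloop
 endfacet
 facet normal 0.401 0.772 -0.494
  outer loop
   vertex 2.0 2.0 0.0
   vertex 1.5 4.5 3.5
   vertex 5.0 3.0 4.0
  endloop
 endfacet
 facet normal 0.060 0.816 -0.574
  outer loop
   vertex 2.0 2.0 0.0
   vertex 0.0 2.5 0.5
   vertex 1.5 4.5 3.5
  endloop
 endfacet
 facet normal -0.577 -0.577 -0.577
  outer loop
   vertex 2.5 0.5 0.0
   vertex 3.0 0.0 0.0
   vertex 0.0 2.5 0.5
  endloop
 endfacet
 facet normal 0.000 0.000 -1.000
  outer loop
   vertex 2.5 0.5 0.0
   vertex 2.0 2.0 0.0
   vertex 3.0 0.0 0.0
  endloop
 endfacet
 facet normal -0.262 -0.087 -0.961
  outer loop
   vertex 2.5 0.5 0.0
   vertex 0.0 2.5 0.5
   vertex 2.0 2.0 0.0
  endloop
 endfacet
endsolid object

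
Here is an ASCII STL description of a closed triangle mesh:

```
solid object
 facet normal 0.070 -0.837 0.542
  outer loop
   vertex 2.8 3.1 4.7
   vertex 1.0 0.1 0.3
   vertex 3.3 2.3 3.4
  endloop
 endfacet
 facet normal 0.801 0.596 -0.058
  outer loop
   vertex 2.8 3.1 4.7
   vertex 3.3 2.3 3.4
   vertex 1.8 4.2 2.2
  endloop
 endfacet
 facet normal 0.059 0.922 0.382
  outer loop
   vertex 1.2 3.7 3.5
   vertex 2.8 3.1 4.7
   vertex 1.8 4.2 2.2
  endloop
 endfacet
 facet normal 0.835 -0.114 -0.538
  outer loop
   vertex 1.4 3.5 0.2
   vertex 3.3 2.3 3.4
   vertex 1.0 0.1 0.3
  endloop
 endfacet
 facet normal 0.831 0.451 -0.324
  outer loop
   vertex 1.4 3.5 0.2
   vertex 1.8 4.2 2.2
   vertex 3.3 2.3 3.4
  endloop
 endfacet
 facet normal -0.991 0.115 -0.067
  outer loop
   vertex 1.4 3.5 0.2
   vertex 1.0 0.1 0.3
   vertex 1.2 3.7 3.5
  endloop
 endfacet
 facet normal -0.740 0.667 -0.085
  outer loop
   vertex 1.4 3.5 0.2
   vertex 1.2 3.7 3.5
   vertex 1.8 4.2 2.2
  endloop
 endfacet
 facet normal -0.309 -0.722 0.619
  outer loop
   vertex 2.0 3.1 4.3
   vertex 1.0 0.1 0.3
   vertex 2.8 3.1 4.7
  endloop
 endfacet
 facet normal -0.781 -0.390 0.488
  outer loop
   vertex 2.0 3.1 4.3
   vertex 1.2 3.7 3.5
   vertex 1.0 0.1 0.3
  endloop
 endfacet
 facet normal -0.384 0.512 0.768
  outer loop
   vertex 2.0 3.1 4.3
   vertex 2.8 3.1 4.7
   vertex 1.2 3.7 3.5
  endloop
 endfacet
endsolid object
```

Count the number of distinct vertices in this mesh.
7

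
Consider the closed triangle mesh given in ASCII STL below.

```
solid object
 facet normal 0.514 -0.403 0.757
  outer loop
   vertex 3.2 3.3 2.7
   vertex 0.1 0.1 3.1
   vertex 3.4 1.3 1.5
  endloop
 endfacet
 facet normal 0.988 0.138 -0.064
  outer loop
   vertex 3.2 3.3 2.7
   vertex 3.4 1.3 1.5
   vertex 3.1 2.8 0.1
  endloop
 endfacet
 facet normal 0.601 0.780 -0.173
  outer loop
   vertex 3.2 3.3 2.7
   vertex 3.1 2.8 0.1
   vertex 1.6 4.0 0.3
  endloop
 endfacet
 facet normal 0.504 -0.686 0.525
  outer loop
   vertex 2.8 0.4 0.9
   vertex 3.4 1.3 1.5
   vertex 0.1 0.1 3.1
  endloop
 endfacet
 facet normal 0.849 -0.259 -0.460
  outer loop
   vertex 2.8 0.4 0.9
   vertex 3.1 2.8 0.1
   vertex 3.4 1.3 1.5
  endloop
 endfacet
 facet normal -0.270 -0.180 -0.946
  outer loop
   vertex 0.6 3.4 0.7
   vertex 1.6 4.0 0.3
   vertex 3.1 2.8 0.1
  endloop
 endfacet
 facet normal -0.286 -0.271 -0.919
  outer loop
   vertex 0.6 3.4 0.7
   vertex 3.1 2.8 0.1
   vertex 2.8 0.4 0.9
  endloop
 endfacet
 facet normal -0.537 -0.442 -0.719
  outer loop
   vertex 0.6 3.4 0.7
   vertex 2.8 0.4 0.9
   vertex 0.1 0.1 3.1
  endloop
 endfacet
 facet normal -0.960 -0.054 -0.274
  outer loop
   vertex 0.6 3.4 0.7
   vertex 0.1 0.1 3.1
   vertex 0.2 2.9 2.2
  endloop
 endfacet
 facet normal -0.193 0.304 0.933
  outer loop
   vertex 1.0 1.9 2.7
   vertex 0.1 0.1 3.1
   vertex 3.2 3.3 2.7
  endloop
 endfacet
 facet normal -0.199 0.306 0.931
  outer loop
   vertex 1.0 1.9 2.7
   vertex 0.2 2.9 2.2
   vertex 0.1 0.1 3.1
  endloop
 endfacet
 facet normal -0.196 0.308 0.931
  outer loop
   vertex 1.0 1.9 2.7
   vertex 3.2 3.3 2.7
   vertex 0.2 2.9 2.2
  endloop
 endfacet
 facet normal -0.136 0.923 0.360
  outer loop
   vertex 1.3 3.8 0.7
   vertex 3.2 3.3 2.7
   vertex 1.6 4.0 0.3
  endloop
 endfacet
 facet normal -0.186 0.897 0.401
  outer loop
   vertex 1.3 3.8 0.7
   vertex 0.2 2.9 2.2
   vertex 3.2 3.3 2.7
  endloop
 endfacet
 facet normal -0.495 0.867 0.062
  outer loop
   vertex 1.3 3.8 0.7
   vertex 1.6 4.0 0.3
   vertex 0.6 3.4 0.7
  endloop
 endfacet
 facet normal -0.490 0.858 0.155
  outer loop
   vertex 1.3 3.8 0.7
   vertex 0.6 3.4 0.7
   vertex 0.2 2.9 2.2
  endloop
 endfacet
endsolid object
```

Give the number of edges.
24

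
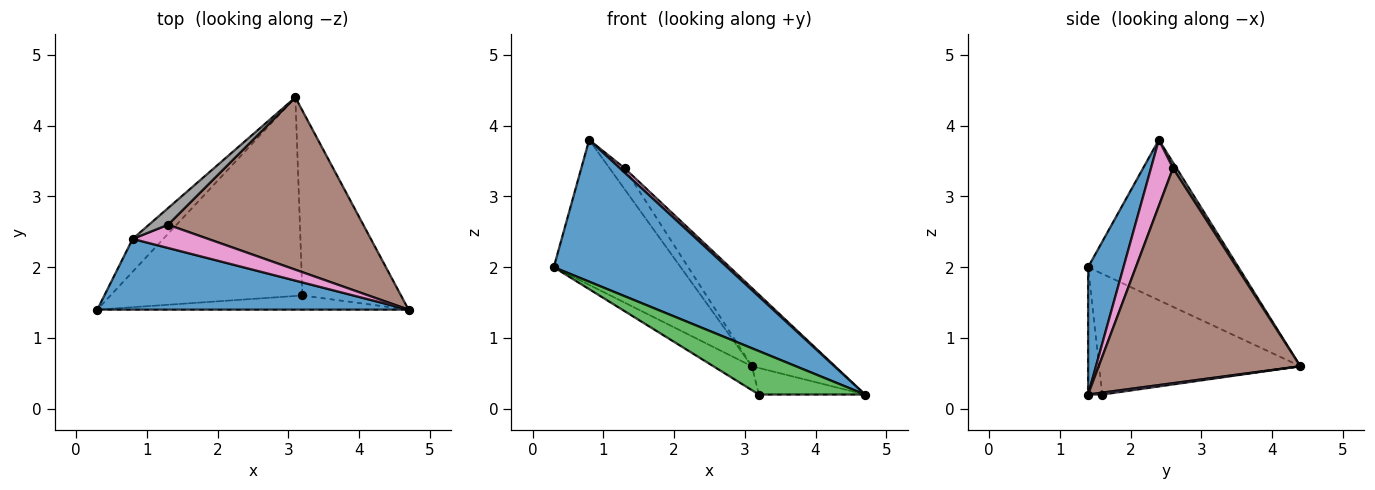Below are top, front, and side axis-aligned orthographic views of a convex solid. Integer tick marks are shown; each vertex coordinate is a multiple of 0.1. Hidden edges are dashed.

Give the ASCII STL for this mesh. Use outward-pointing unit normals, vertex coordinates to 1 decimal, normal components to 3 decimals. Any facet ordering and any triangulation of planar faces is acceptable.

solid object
 facet normal 0.180 -0.880 0.439
  outer loop
   vertex 0.8 2.4 3.8
   vertex 0.3 1.4 2.0
   vertex 4.7 1.4 0.2
  endloop
 endfacet
 facet normal -0.756 0.638 -0.145
  outer loop
   vertex 0.8 2.4 3.8
   vertex 3.1 4.4 0.6
   vertex 0.3 1.4 2.0
  endloop
 endfacet
 facet normal -0.126 -0.943 -0.307
  outer loop
   vertex 3.2 1.6 0.2
   vertex 4.7 1.4 0.2
   vertex 0.3 1.4 2.0
  endloop
 endfacet
 facet normal -0.530 0.101 -0.842
  outer loop
   vertex 3.2 1.6 0.2
   vertex 0.3 1.4 2.0
   vertex 3.1 4.4 0.6
  endloop
 endfacet
 facet normal 0.019 0.142 -0.990
  outer loop
   vertex 3.2 1.6 0.2
   vertex 3.1 4.4 0.6
   vertex 4.7 1.4 0.2
  endloop
 endfacet
 facet normal 0.708 0.292 0.643
  outer loop
   vertex 1.3 2.6 3.4
   vertex 4.7 1.4 0.2
   vertex 3.1 4.4 0.6
  endloop
 endfacet
 facet normal 0.652 -0.140 0.745
  outer loop
   vertex 1.3 2.6 3.4
   vertex 0.8 2.4 3.8
   vertex 4.7 1.4 0.2
  endloop
 endfacet
 facet normal 0.181 0.770 0.612
  outer loop
   vertex 1.3 2.6 3.4
   vertex 3.1 4.4 0.6
   vertex 0.8 2.4 3.8
  endloop
 endfacet
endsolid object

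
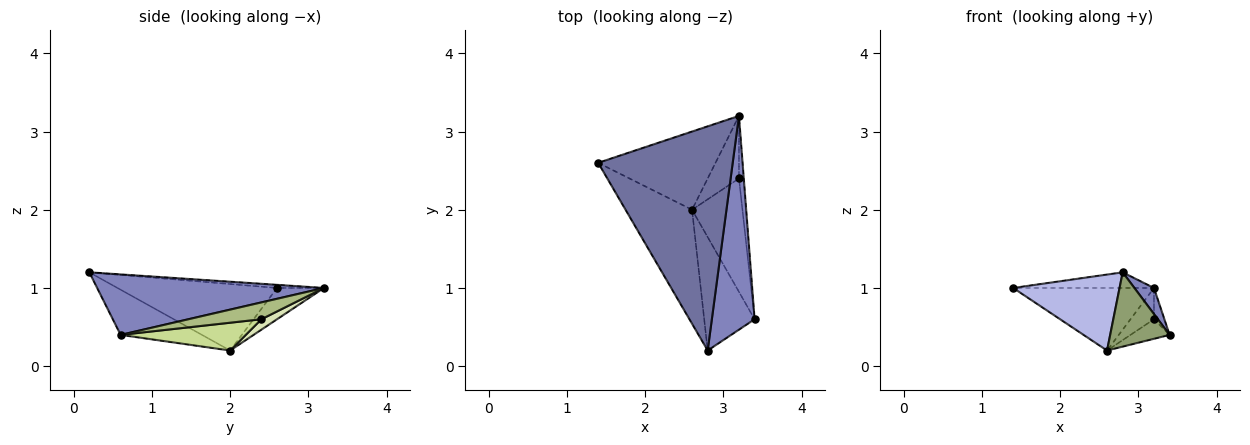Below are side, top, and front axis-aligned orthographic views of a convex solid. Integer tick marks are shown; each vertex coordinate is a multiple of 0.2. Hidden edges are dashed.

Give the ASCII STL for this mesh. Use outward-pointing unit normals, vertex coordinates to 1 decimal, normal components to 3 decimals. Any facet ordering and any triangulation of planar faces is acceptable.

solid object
 facet normal -0.023 0.070 0.997
  outer loop
   vertex 2.8 0.2 1.2
   vertex 3.2 3.2 1.0
   vertex 1.4 2.6 1.0
  endloop
 endfacet
 facet normal 0.815 -0.070 0.576
  outer loop
   vertex 2.8 0.2 1.2
   vertex 3.4 0.6 0.4
   vertex 3.2 3.2 1.0
  endloop
 endfacet
 facet normal -0.204 0.612 -0.764
  outer loop
   vertex 2.6 2.0 0.2
   vertex 1.4 2.6 1.0
   vertex 3.2 3.2 1.0
  endloop
 endfacet
 facet normal -0.640 -0.426 -0.640
  outer loop
   vertex 2.6 2.0 0.2
   vertex 2.8 0.2 1.2
   vertex 1.4 2.6 1.0
  endloop
 endfacet
 facet normal -0.600 -0.438 -0.669
  outer loop
   vertex 2.6 2.0 0.2
   vertex 3.4 0.6 0.4
   vertex 2.8 0.2 1.2
  endloop
 endfacet
 facet normal 0.953 0.136 -0.272
  outer loop
   vertex 3.2 2.4 0.6
   vertex 3.2 3.2 1.0
   vertex 3.4 0.6 0.4
  endloop
 endfacet
 facet normal 0.478 0.149 -0.866
  outer loop
   vertex 3.2 2.4 0.6
   vertex 3.4 0.6 0.4
   vertex 2.6 2.0 0.2
  endloop
 endfacet
 facet normal 0.286 0.429 -0.857
  outer loop
   vertex 3.2 2.4 0.6
   vertex 2.6 2.0 0.2
   vertex 3.2 3.2 1.0
  endloop
 endfacet
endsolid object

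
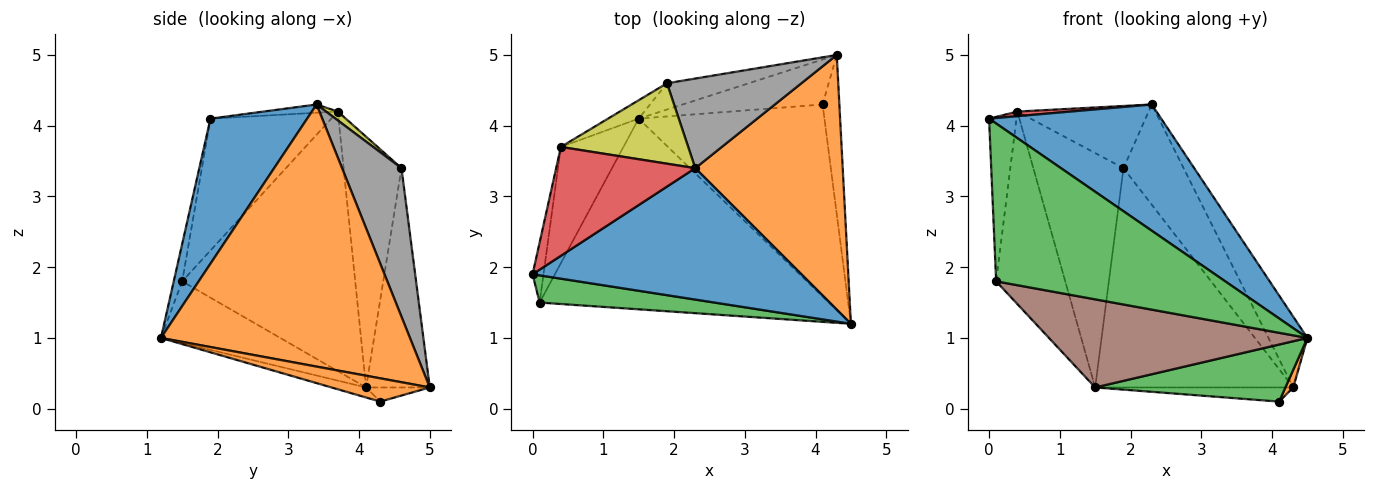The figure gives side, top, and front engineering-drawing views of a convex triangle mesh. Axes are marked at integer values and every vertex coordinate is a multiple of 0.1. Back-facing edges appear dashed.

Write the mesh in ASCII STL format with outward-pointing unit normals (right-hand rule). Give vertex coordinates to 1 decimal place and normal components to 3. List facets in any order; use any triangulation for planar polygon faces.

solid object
 facet normal 0.363 -0.646 0.672
  outer loop
   vertex 2.3 3.4 4.3
   vertex 0.0 1.9 4.1
   vertex 4.5 1.2 1.0
  endloop
 endfacet
 facet normal 0.864 0.135 0.486
  outer loop
   vertex 2.3 3.4 4.3
   vertex 4.5 1.2 1.0
   vertex 4.3 5.0 0.3
  endloop
 endfacet
 facet normal -0.036 -0.985 0.170
  outer loop
   vertex 0.1 1.5 1.8
   vertex 4.5 1.2 1.0
   vertex 0.0 1.9 4.1
  endloop
 endfacet
 facet normal -0.059 -0.042 0.997
  outer loop
   vertex 0.4 3.7 4.2
   vertex 0.0 1.9 4.1
   vertex 2.3 3.4 4.3
  endloop
 endfacet
 facet normal -0.972 0.220 -0.081
  outer loop
   vertex 0.4 3.7 4.2
   vertex 0.1 1.5 1.8
   vertex 0.0 1.9 4.1
  endloop
 endfacet
 facet normal -0.190 -0.412 -0.891
  outer loop
   vertex 1.5 4.1 0.3
   vertex 4.5 1.2 1.0
   vertex 0.1 1.5 1.8
  endloop
 endfacet
 facet normal -0.906 0.362 -0.218
  outer loop
   vertex 1.5 4.1 0.3
   vertex 0.1 1.5 1.8
   vertex 0.4 3.7 4.2
  endloop
 endfacet
 facet normal 0.593 0.600 0.537
  outer loop
   vertex 1.9 4.6 3.4
   vertex 2.3 3.4 4.3
   vertex 4.3 5.0 0.3
  endloop
 endfacet
 facet normal 0.055 0.611 0.790
  outer loop
   vertex 1.9 4.6 3.4
   vertex 0.4 3.7 4.2
   vertex 2.3 3.4 4.3
  endloop
 endfacet
 facet normal -0.304 0.946 -0.113
  outer loop
   vertex 1.9 4.6 3.4
   vertex 4.3 5.0 0.3
   vertex 1.5 4.1 0.3
  endloop
 endfacet
 facet normal -0.539 0.840 -0.066
  outer loop
   vertex 1.9 4.6 3.4
   vertex 1.5 4.1 0.3
   vertex 0.4 3.7 4.2
  endloop
 endfacet
 facet normal 0.810 -0.065 -0.583
  outer loop
   vertex 4.1 4.3 0.1
   vertex 4.3 5.0 0.3
   vertex 4.5 1.2 1.0
  endloop
 endfacet
 facet normal -0.052 -0.285 -0.957
  outer loop
   vertex 4.1 4.3 0.1
   vertex 4.5 1.2 1.0
   vertex 1.5 4.1 0.3
  endloop
 endfacet
 facet normal -0.096 0.299 -0.949
  outer loop
   vertex 4.1 4.3 0.1
   vertex 1.5 4.1 0.3
   vertex 4.3 5.0 0.3
  endloop
 endfacet
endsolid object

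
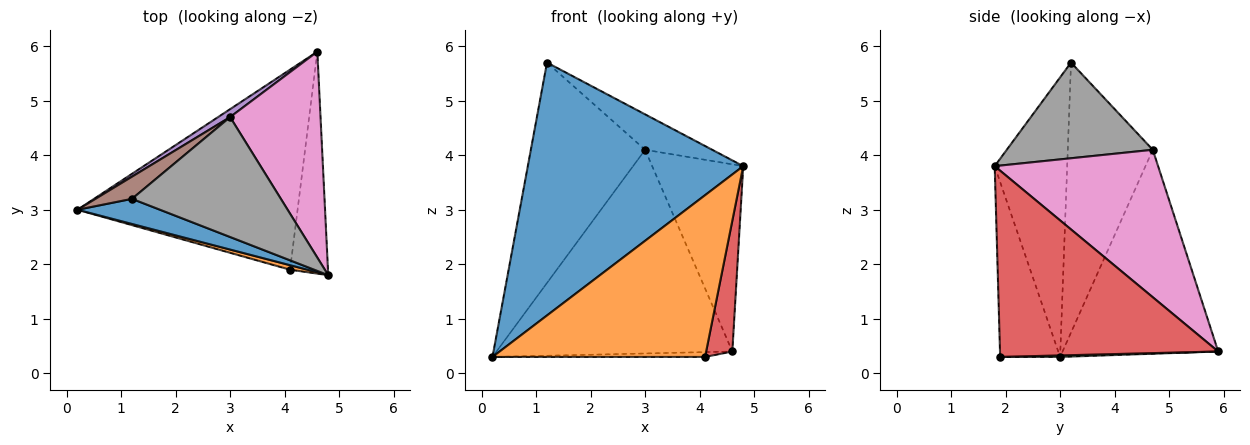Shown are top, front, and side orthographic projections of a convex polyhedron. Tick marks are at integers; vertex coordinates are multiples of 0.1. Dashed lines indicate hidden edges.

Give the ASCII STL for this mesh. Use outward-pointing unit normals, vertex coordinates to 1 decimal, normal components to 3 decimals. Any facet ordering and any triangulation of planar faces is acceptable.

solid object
 facet normal -0.317 -0.944 0.094
  outer loop
   vertex 1.2 3.2 5.7
   vertex 0.2 3.0 0.3
   vertex 4.8 1.8 3.8
  endloop
 endfacet
 facet normal -0.271 -0.962 0.027
  outer loop
   vertex 4.1 1.9 0.3
   vertex 4.8 1.8 3.8
   vertex 0.2 3.0 0.3
  endloop
 endfacet
 facet normal 0.007 0.024 -1.000
  outer loop
   vertex 4.1 1.9 0.3
   vertex 0.2 3.0 0.3
   vertex 4.6 5.9 0.4
  endloop
 endfacet
 facet normal 0.973 -0.117 -0.198
  outer loop
   vertex 4.1 1.9 0.3
   vertex 4.6 5.9 0.4
   vertex 4.8 1.8 3.8
  endloop
 endfacet
 facet normal -0.551 0.834 0.032
  outer loop
   vertex 3.0 4.7 4.1
   vertex 4.6 5.9 0.4
   vertex 0.2 3.0 0.3
  endloop
 endfacet
 facet normal -0.595 0.800 0.081
  outer loop
   vertex 3.0 4.7 4.1
   vertex 0.2 3.0 0.3
   vertex 1.2 3.2 5.7
  endloop
 endfacet
 facet normal 0.770 0.429 0.472
  outer loop
   vertex 3.0 4.7 4.1
   vertex 4.8 1.8 3.8
   vertex 4.6 5.9 0.4
  endloop
 endfacet
 facet normal 0.525 0.241 0.816
  outer loop
   vertex 3.0 4.7 4.1
   vertex 1.2 3.2 5.7
   vertex 4.8 1.8 3.8
  endloop
 endfacet
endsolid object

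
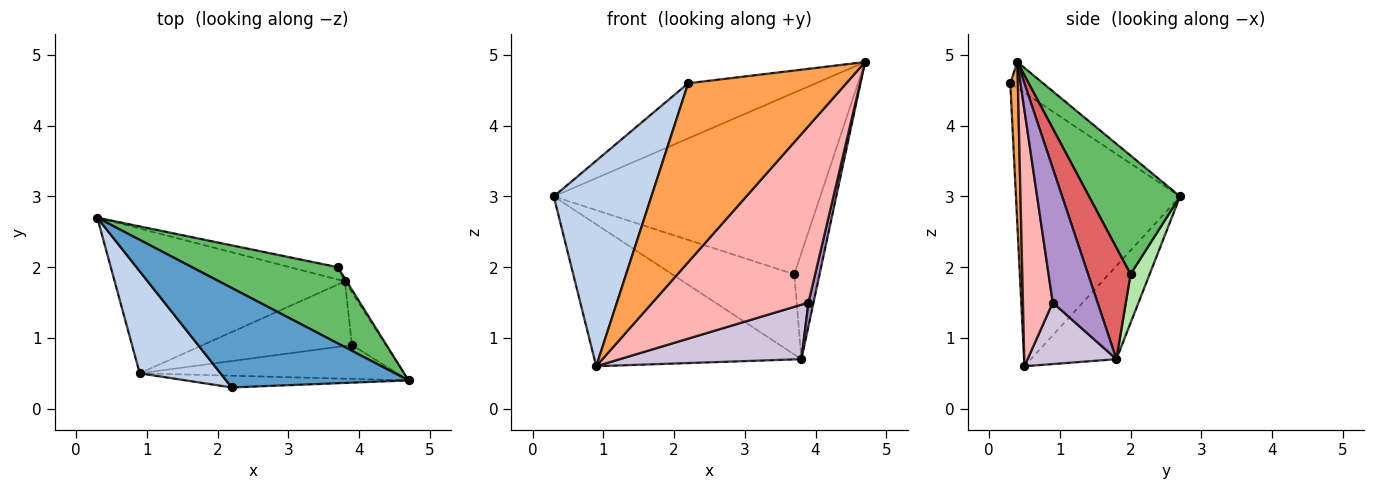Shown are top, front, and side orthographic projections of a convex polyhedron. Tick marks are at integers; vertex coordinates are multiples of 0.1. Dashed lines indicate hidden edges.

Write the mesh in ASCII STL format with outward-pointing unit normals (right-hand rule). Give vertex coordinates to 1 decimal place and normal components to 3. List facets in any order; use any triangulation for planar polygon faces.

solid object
 facet normal -0.123 0.481 0.868
  outer loop
   vertex 2.2 0.3 4.6
   vertex 4.7 0.4 4.9
   vertex 0.3 2.7 3.0
  endloop
 endfacet
 facet normal -0.833 -0.496 0.246
  outer loop
   vertex 2.2 0.3 4.6
   vertex 0.3 2.7 3.0
   vertex 0.9 0.5 0.6
  endloop
 endfacet
 facet normal 0.048 -0.997 -0.065
  outer loop
   vertex 2.2 0.3 4.6
   vertex 0.9 0.5 0.6
   vertex 4.7 0.4 4.9
  endloop
 endfacet
 facet normal -0.278 0.673 -0.686
  outer loop
   vertex 3.8 1.8 0.7
   vertex 0.9 0.5 0.6
   vertex 0.3 2.7 3.0
  endloop
 endfacet
 facet normal 0.300 0.880 0.369
  outer loop
   vertex 3.7 2.0 1.9
   vertex 0.3 2.7 3.0
   vertex 4.7 0.4 4.9
  endloop
 endfacet
 facet normal 0.153 0.977 -0.150
  outer loop
   vertex 3.7 2.0 1.9
   vertex 3.8 1.8 0.7
   vertex 0.3 2.7 3.0
  endloop
 endfacet
 facet normal 0.859 0.511 -0.014
  outer loop
   vertex 3.7 2.0 1.9
   vertex 4.7 0.4 4.9
   vertex 3.8 1.8 0.7
  endloop
 endfacet
 facet normal 0.184 -0.965 -0.185
  outer loop
   vertex 3.9 0.9 1.5
   vertex 4.7 0.4 4.9
   vertex 0.9 0.5 0.6
  endloop
 endfacet
 facet normal 0.964 -0.109 -0.243
  outer loop
   vertex 3.9 0.9 1.5
   vertex 3.8 1.8 0.7
   vertex 4.7 0.4 4.9
  endloop
 endfacet
 facet normal 0.301 -0.615 -0.729
  outer loop
   vertex 3.9 0.9 1.5
   vertex 0.9 0.5 0.6
   vertex 3.8 1.8 0.7
  endloop
 endfacet
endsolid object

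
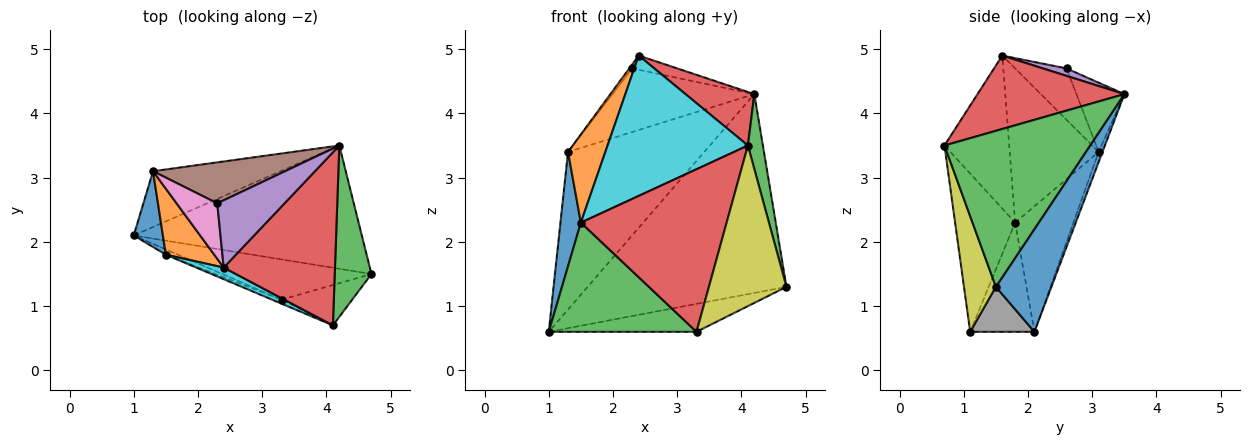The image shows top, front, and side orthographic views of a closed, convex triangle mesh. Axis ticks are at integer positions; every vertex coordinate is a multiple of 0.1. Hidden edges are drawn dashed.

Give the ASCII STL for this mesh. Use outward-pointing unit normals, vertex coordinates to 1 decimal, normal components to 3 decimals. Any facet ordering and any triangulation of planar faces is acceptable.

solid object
 facet normal 0.231 0.827 -0.513
  outer loop
   vertex 4.2 3.5 4.3
   vertex 4.7 1.5 1.3
   vertex 1.0 2.1 0.6
  endloop
 endfacet
 facet normal -0.026 0.942 -0.334
  outer loop
   vertex 1.3 3.1 3.4
   vertex 4.2 3.5 4.3
   vertex 1.0 2.1 0.6
  endloop
 endfacet
 facet normal 0.969 -0.100 0.228
  outer loop
   vertex 4.1 0.7 3.5
   vertex 4.7 1.5 1.3
   vertex 4.2 3.5 4.3
  endloop
 endfacet
 facet normal 0.533 -0.250 0.808
  outer loop
   vertex 4.1 0.7 3.5
   vertex 4.2 3.5 4.3
   vertex 2.4 1.6 4.9
  endloop
 endfacet
 facet normal 0.108 0.205 0.973
  outer loop
   vertex 2.3 2.6 4.7
   vertex 2.4 1.6 4.9
   vertex 4.2 3.5 4.3
  endloop
 endfacet
 facet normal -0.273 0.809 0.521
  outer loop
   vertex 2.3 2.6 4.7
   vertex 4.2 3.5 4.3
   vertex 1.3 3.1 3.4
  endloop
 endfacet
 facet normal -0.783 0.046 0.620
  outer loop
   vertex 2.3 2.6 4.7
   vertex 1.3 3.1 3.4
   vertex 2.4 1.6 4.9
  endloop
 endfacet
 facet normal 0.241 0.553 -0.797
  outer loop
   vertex 3.3 1.1 0.6
   vertex 1.0 2.1 0.6
   vertex 4.7 1.5 1.3
  endloop
 endfacet
 facet normal 0.371 -0.901 -0.226
  outer loop
   vertex 3.3 1.1 0.6
   vertex 4.7 1.5 1.3
   vertex 4.1 0.7 3.5
  endloop
 endfacet
 facet normal -0.418 -0.906 0.075
  outer loop
   vertex 1.5 1.8 2.3
   vertex 4.1 0.7 3.5
   vertex 2.4 1.6 4.9
  endloop
 endfacet
 facet normal -0.922 -0.323 0.214
  outer loop
   vertex 1.5 1.8 2.3
   vertex 1.3 3.1 3.4
   vertex 1.0 2.1 0.6
  endloop
 endfacet
 facet normal -0.886 -0.372 0.278
  outer loop
   vertex 1.5 1.8 2.3
   vertex 2.4 1.6 4.9
   vertex 1.3 3.1 3.4
  endloop
 endfacet
 facet normal -0.398 -0.916 -0.045
  outer loop
   vertex 1.5 1.8 2.3
   vertex 1.0 2.1 0.6
   vertex 3.3 1.1 0.6
  endloop
 endfacet
 facet normal -0.381 -0.924 -0.022
  outer loop
   vertex 1.5 1.8 2.3
   vertex 3.3 1.1 0.6
   vertex 4.1 0.7 3.5
  endloop
 endfacet
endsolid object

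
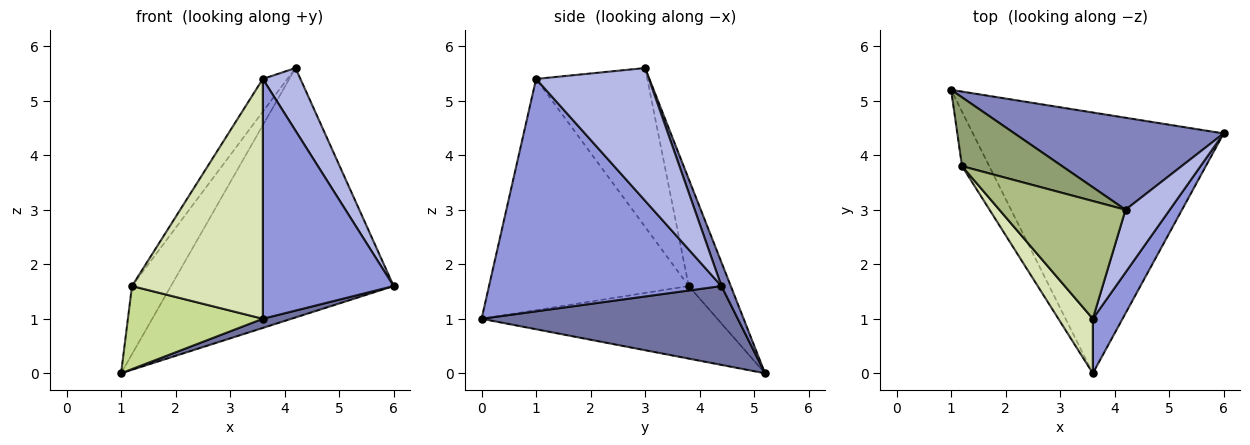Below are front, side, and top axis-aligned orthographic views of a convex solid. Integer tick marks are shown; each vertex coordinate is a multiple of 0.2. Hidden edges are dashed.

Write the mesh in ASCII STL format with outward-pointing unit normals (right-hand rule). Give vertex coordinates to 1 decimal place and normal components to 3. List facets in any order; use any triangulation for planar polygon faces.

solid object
 facet normal 0.300 -0.033 -0.953
  outer loop
   vertex 3.6 0.0 1.0
   vertex 1.0 5.2 0.0
   vertex 6.0 4.4 1.6
  endloop
 endfacet
 facet normal 0.039 0.937 0.346
  outer loop
   vertex 4.2 3.0 5.6
   vertex 6.0 4.4 1.6
   vertex 1.0 5.2 0.0
  endloop
 endfacet
 facet normal 0.866 -0.488 0.111
  outer loop
   vertex 3.6 1.0 5.4
   vertex 3.6 0.0 1.0
   vertex 6.0 4.4 1.6
  endloop
 endfacet
 facet normal 0.905 -0.302 0.302
  outer loop
   vertex 3.6 1.0 5.4
   vertex 6.0 4.4 1.6
   vertex 4.2 3.0 5.6
  endloop
 endfacet
 facet normal -0.605 0.560 0.566
  outer loop
   vertex 1.2 3.8 1.6
   vertex 4.2 3.0 5.6
   vertex 1.0 5.2 0.0
  endloop
 endfacet
 facet normal -0.772 0.170 0.613
  outer loop
   vertex 1.2 3.8 1.6
   vertex 3.6 1.0 5.4
   vertex 4.2 3.0 5.6
  endloop
 endfacet
 facet normal -0.825 -0.472 -0.310
  outer loop
   vertex 1.2 3.8 1.6
   vertex 1.0 5.2 0.0
   vertex 3.6 0.0 1.0
  endloop
 endfacet
 facet normal -0.830 -0.544 0.124
  outer loop
   vertex 1.2 3.8 1.6
   vertex 3.6 0.0 1.0
   vertex 3.6 1.0 5.4
  endloop
 endfacet
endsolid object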